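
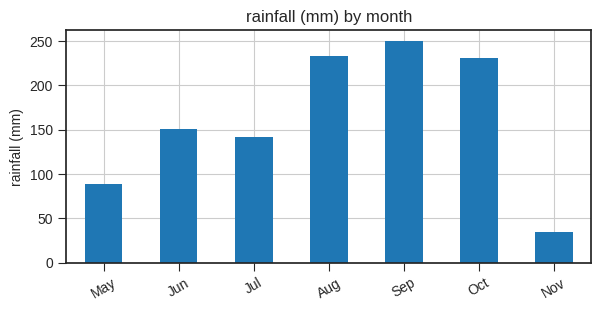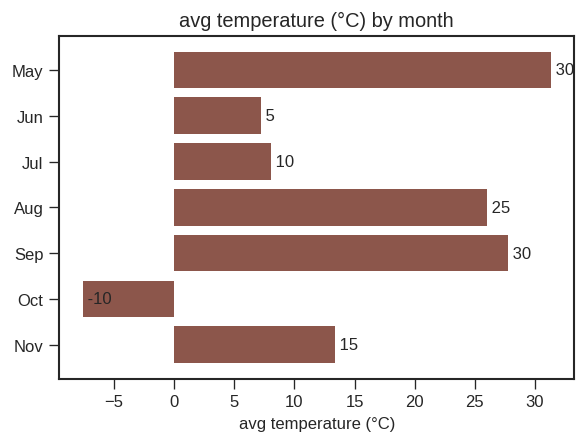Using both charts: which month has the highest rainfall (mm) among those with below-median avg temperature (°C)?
Oct

Chart 2 median avg temperature (°C) ≈ 15; below-median months: Jun, Jul, Oct. Among those, Oct has the highest rainfall (mm) (≈ 225).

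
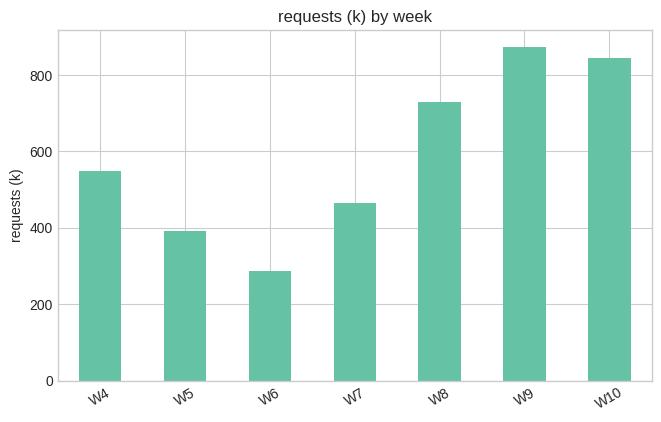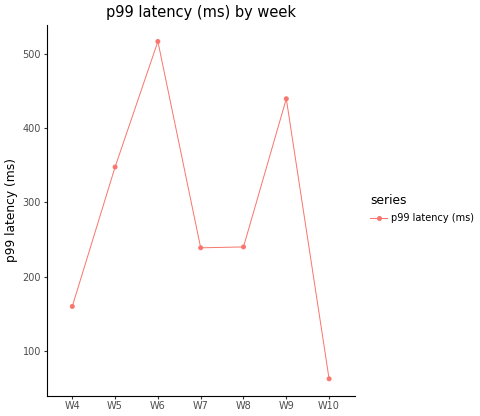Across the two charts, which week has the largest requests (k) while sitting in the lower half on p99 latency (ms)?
W10

Chart 2 median p99 latency (ms) ≈ 250; below-median weeks: W4, W7, W10. Among those, W10 has the highest requests (k) (≈ 800).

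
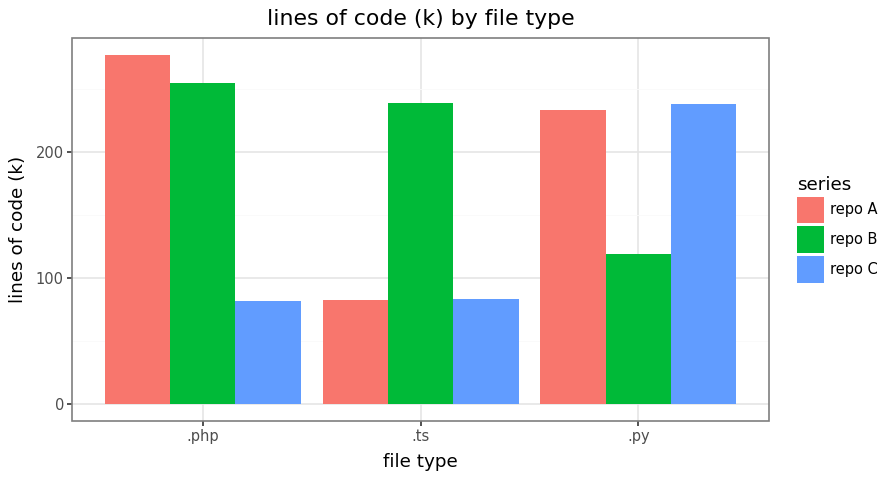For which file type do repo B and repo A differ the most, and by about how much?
.ts, ≈ 175 k

.ts: repo B ≈ 250, repo A ≈ 75 → gap ≈ 175. Next-largest (.py) is only ≈ 100.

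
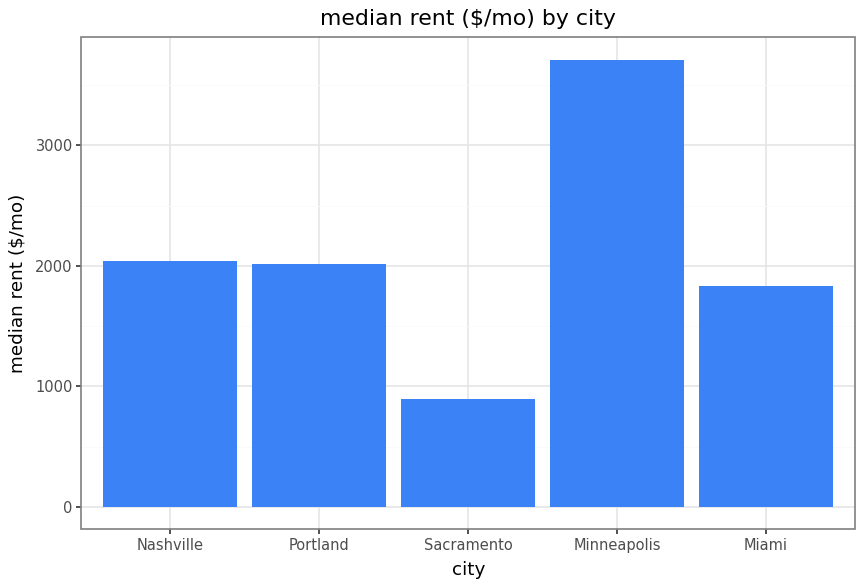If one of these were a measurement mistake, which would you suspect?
Minneapolis ≈ 3500; the rest sit between ≈ 1000 and ≈ 2000.

Minneapolis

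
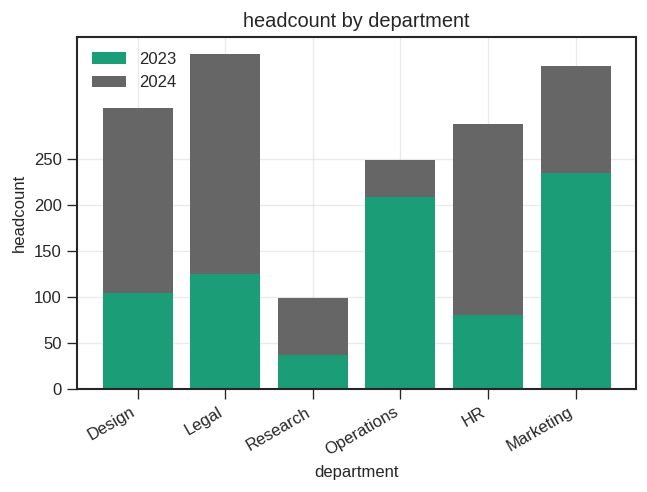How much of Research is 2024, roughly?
2024 top ≈ 100, bottom ≈ 50; segment ≈ 50.

≈ 50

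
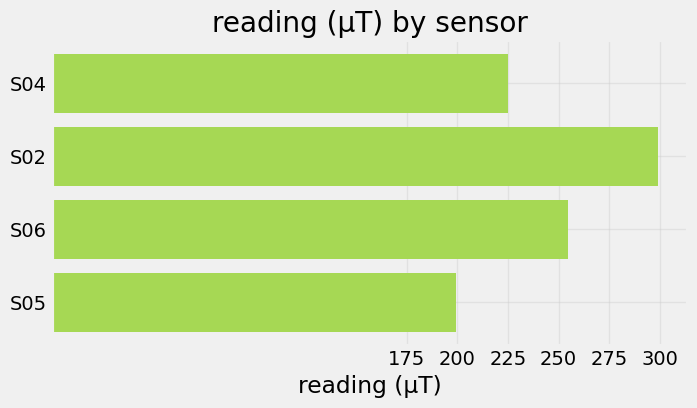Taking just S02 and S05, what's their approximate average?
≈ 250

(300 + 200) / 2 ≈ 250.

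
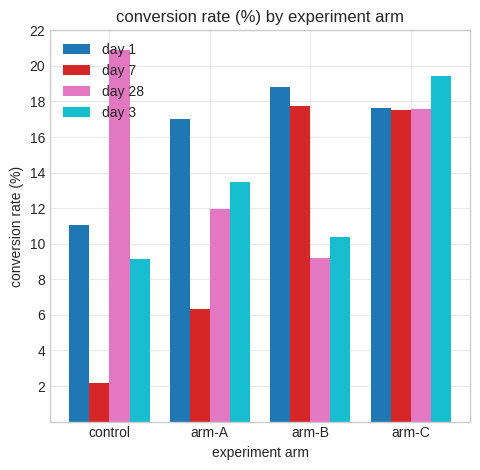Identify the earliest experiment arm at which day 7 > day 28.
arm-B

arm-A: day 7 ≈ 6 vs day 28 ≈ 12 (not yet); arm-B: day 7 ≈ 18 vs day 28 ≈ 10 (first crossover).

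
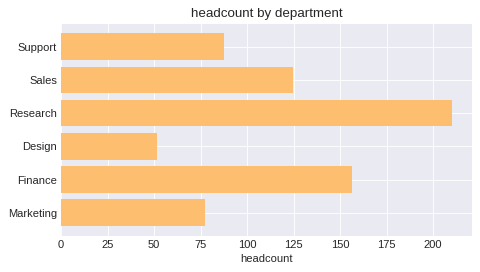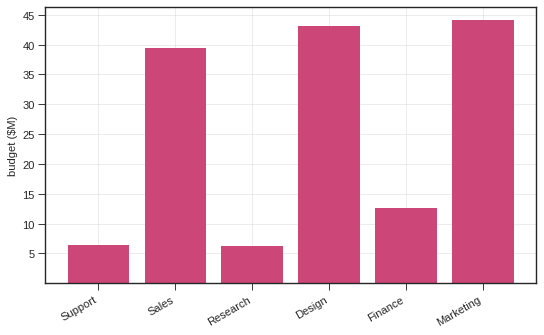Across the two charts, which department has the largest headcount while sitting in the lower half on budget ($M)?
Research

Chart 2 median budget ($M) ≈ 25; below-median departments: Support, Research, Finance. Among those, Research has the highest headcount (≈ 220).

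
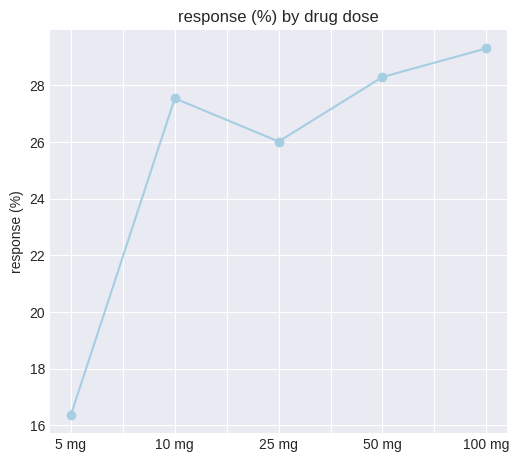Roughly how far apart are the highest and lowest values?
≈ 14

Max 100 mg ≈ 30, min 5 mg ≈ 16; range ≈ 14.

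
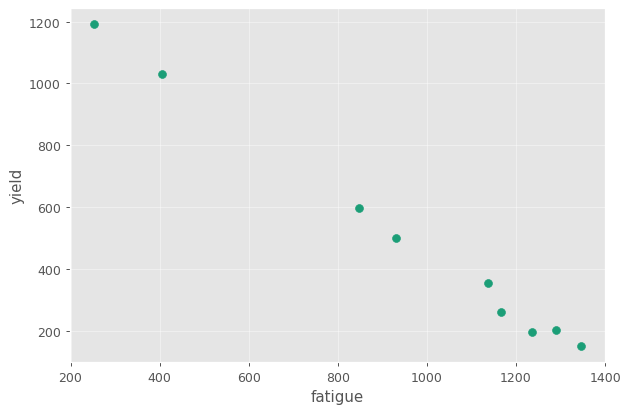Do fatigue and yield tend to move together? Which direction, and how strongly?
negative, strong

Points are negatively correlated; strong (|r| ≈ 1.0).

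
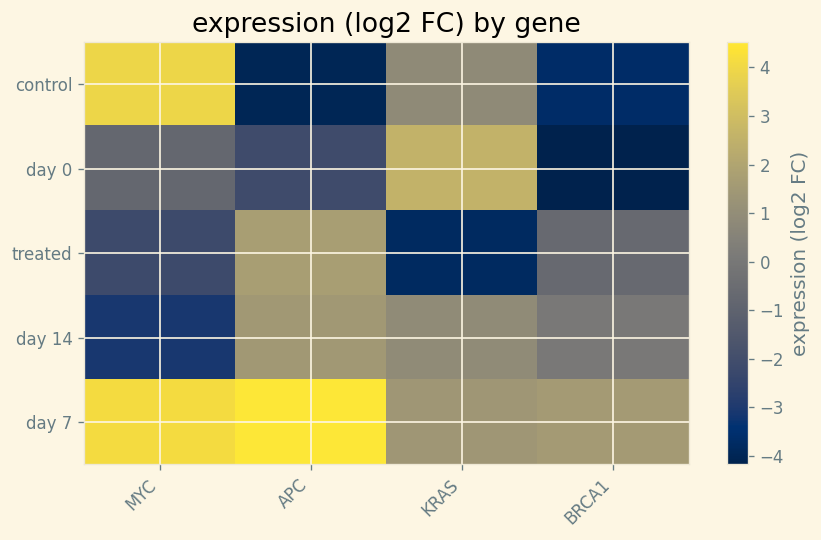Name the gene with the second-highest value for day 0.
Top 3 for day 0: KRAS ≈ 3, MYC ≈ -1, APC ≈ -2.

MYC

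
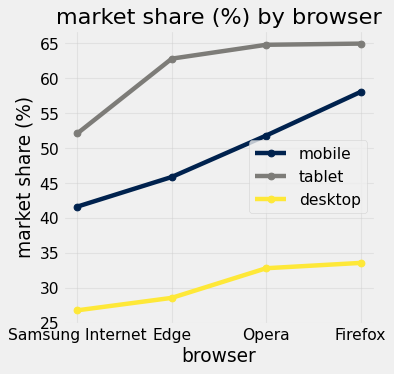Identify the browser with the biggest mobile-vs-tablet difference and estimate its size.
Edge: mobile ≈ 45, tablet ≈ 65 → gap ≈ 20. Next-largest (Opera) is only ≈ 15.

Edge, ≈ 20 %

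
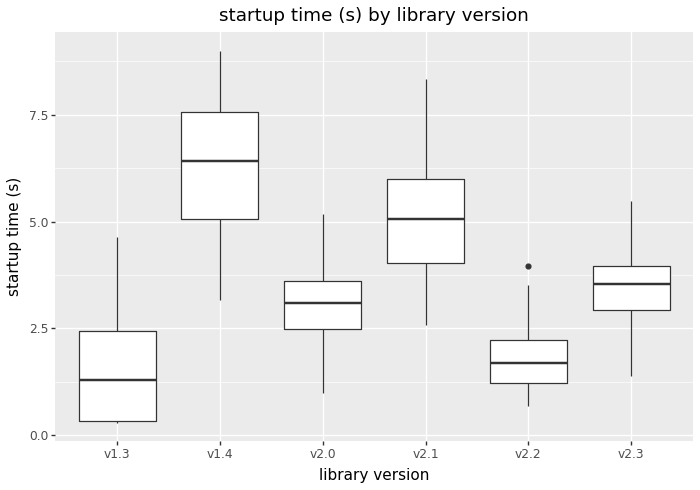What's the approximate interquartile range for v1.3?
≈ 2.0

Q3 ≈ 2.5, Q1 ≈ 0.5; IQR ≈ 2.0.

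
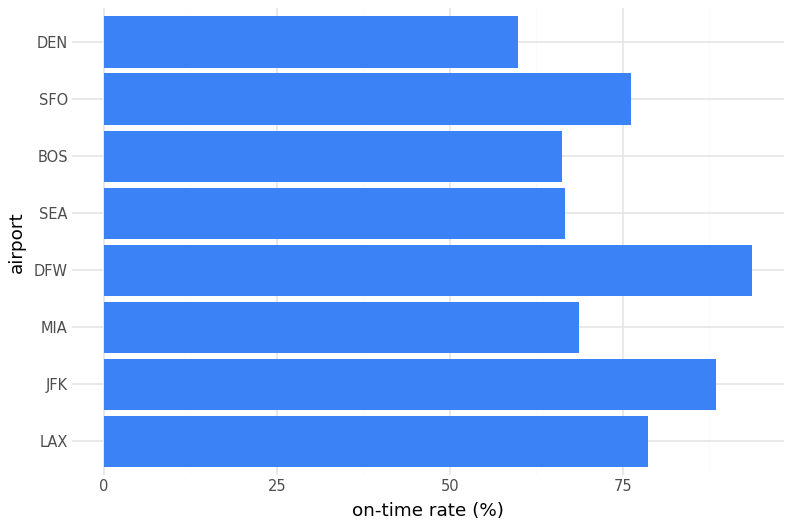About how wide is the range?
≈ 30

Max DFW ≈ 90, min DEN ≈ 60; range ≈ 30.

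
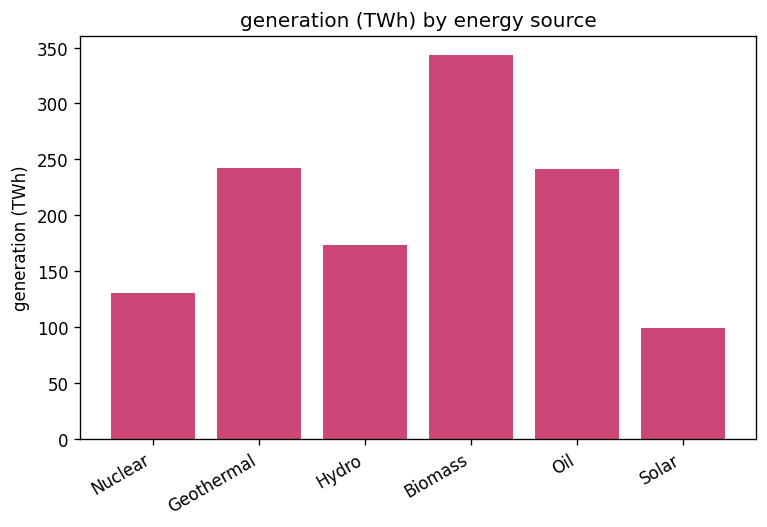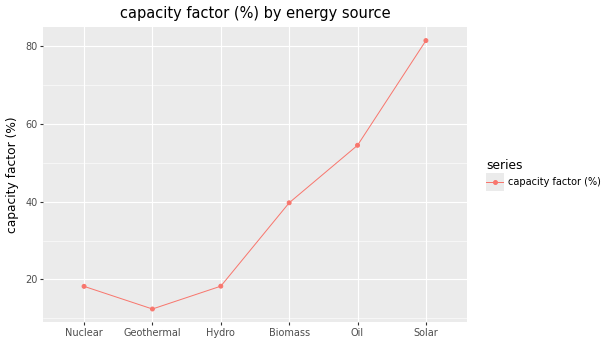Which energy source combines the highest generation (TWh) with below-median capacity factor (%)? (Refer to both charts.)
Chart 2 median capacity factor (%) ≈ 30; below-median energy sources: Nuclear, Geothermal, Hydro. Among those, Geothermal has the highest generation (TWh) (≈ 250).

Geothermal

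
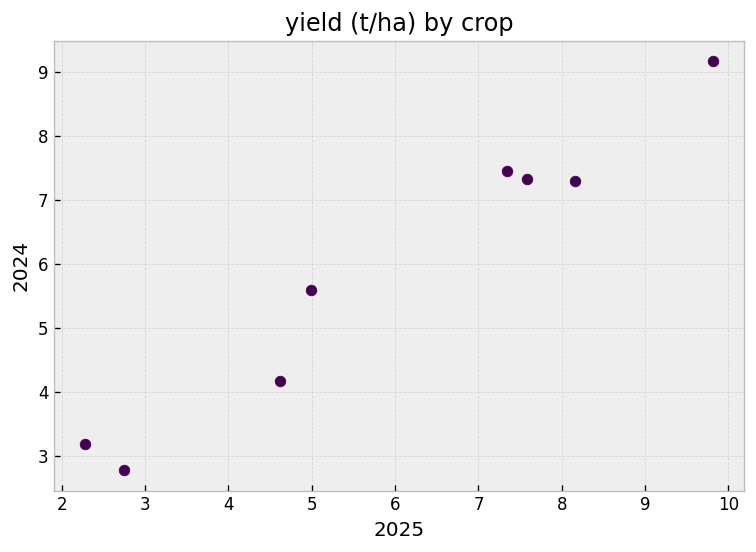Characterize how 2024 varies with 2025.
positive, strong

Points are positively correlated; strong (|r| ≈ 1.0).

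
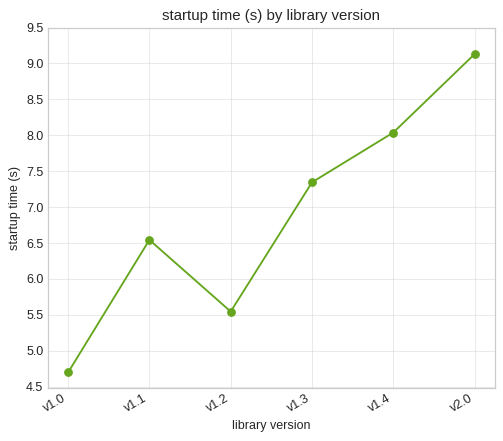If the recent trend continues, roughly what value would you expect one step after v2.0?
≈ 9.75

Last three: 7.5, 8.0, 9.0 → slope ≈ 0.75/step → next ≈ 9.75.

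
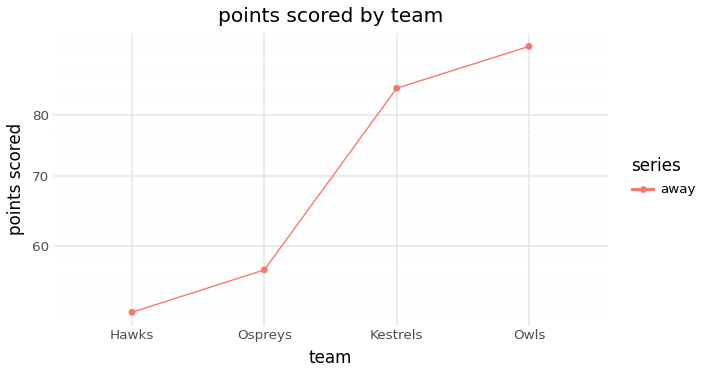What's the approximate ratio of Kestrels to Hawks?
Kestrels ≈ 85, Hawks ≈ 50; 85/50 ≈ 1.7.

≈ 1.7×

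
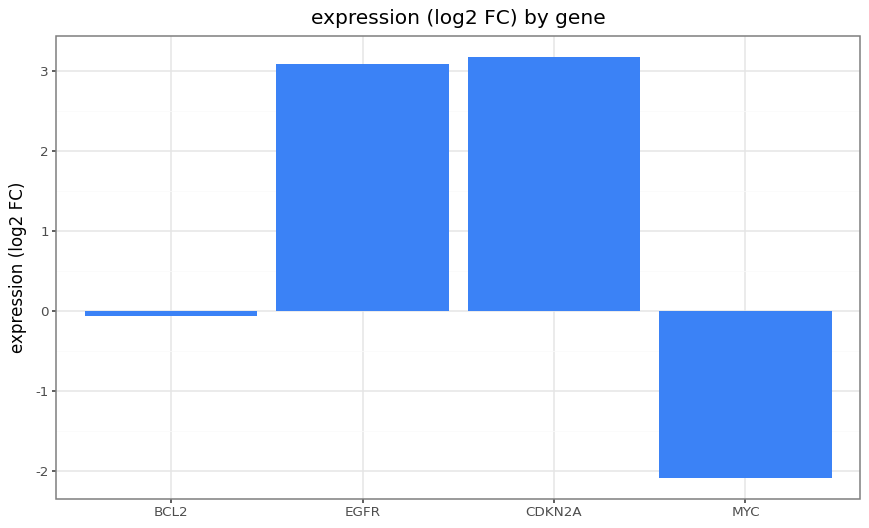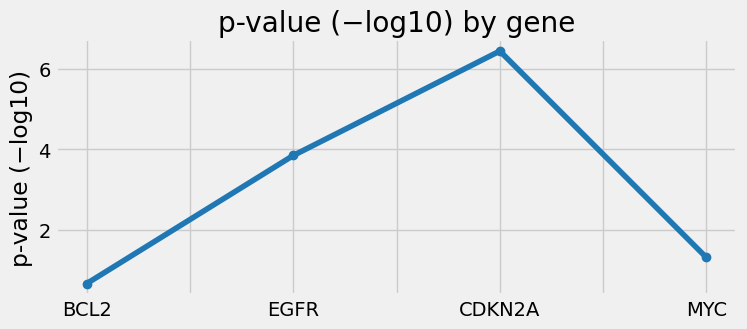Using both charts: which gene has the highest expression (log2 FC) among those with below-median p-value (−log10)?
BCL2

Chart 2 median p-value (−log10) ≈ 3; below-median genes: BCL2, MYC. Among those, BCL2 has the highest expression (log2 FC) (≈ 0).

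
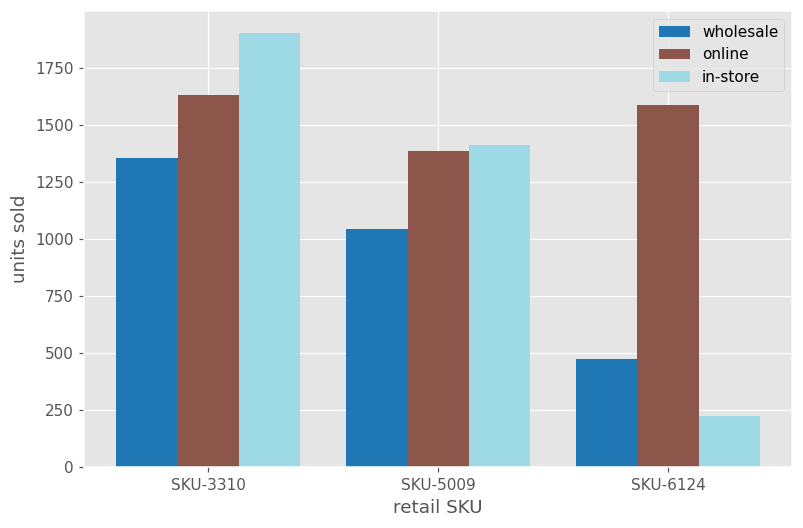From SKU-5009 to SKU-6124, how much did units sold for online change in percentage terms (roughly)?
SKU-5009 ≈ 1400, SKU-6124 ≈ 1600; (1600 − 1400) / 1400 ≈ +14.3%.

≈ +14.3%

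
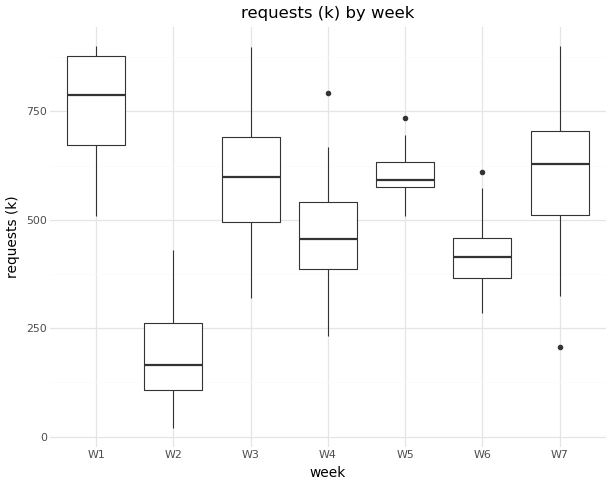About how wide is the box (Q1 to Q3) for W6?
Q3 ≈ 500, Q1 ≈ 400; IQR ≈ 100.

≈ 100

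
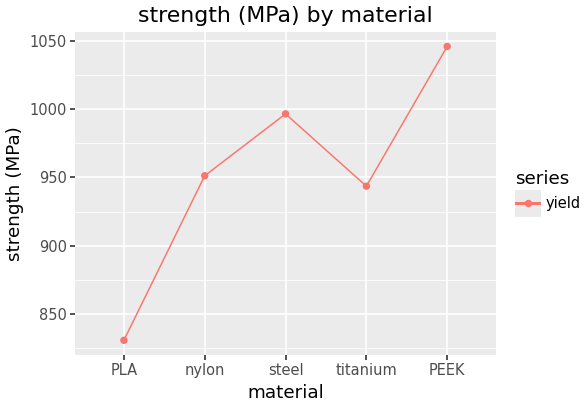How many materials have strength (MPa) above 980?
Above 980: steel, PEEK.

2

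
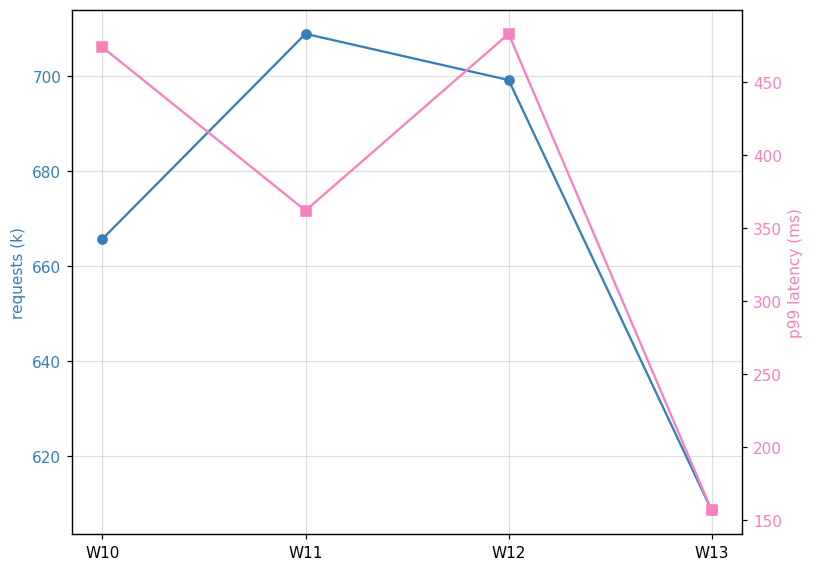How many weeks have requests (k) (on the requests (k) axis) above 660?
3

Above 660: W10, W11, W12.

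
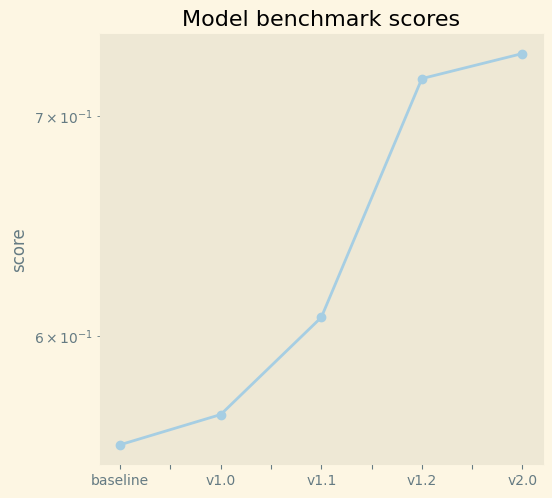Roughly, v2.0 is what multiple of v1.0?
≈ 1.32×

v2.0 ≈ 0.74, v1.0 ≈ 0.56; 0.74/0.56 ≈ 1.32.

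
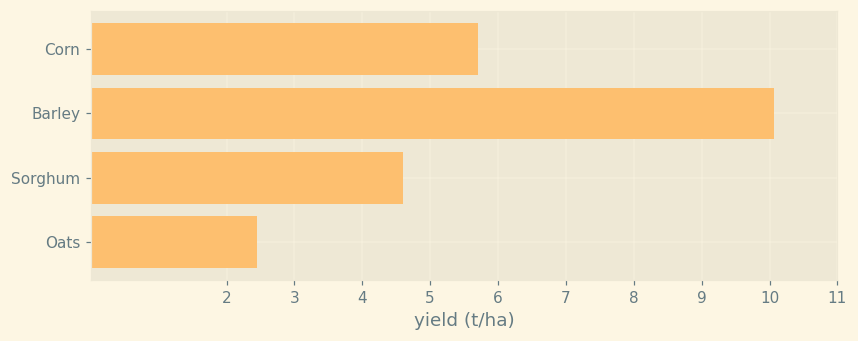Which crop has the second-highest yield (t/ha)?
Top 3: Barley ≈ 10, Corn ≈ 6, Sorghum ≈ 5.

Corn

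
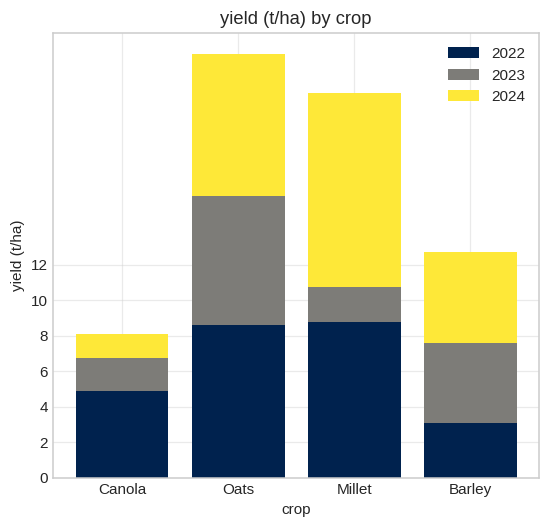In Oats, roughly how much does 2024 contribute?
≈ 8

2024 top ≈ 24, bottom ≈ 16; segment ≈ 8.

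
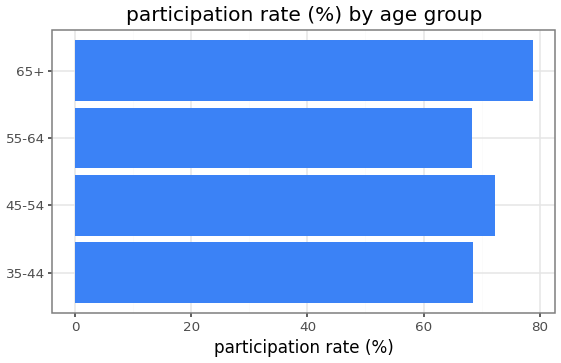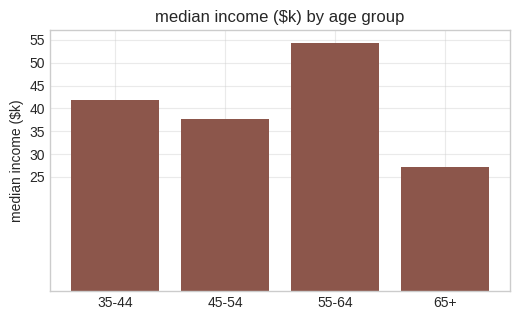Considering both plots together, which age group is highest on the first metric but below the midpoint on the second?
Chart 2 median median income ($k) ≈ 40; below-median age groups: 45-54, 65+. Among those, 65+ has the highest participation rate (%) (≈ 80).

65+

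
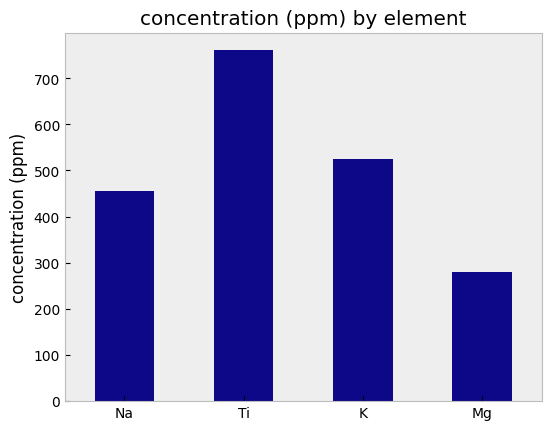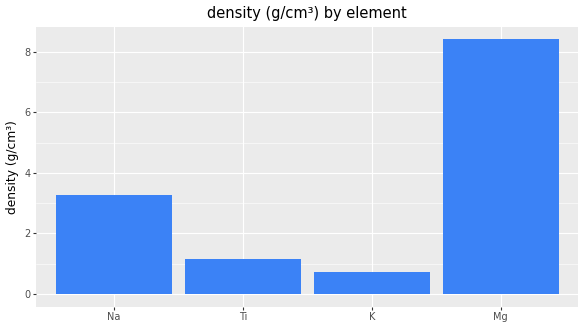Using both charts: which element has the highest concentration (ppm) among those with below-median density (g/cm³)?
Ti

Chart 2 median density (g/cm³) ≈ 2; below-median elements: Ti, K. Among those, Ti has the highest concentration (ppm) (≈ 800).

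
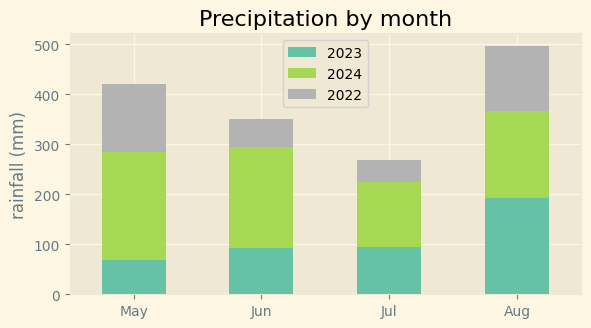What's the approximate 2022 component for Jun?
2022 top ≈ 350, bottom ≈ 300; segment ≈ 50.

≈ 50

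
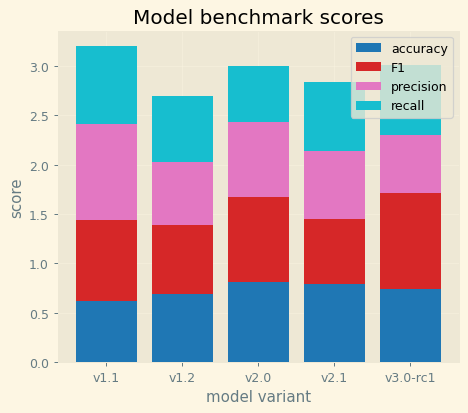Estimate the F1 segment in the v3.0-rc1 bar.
F1 top ≈ 1.5, bottom ≈ 0.5; segment ≈ 1.0.

≈ 1.0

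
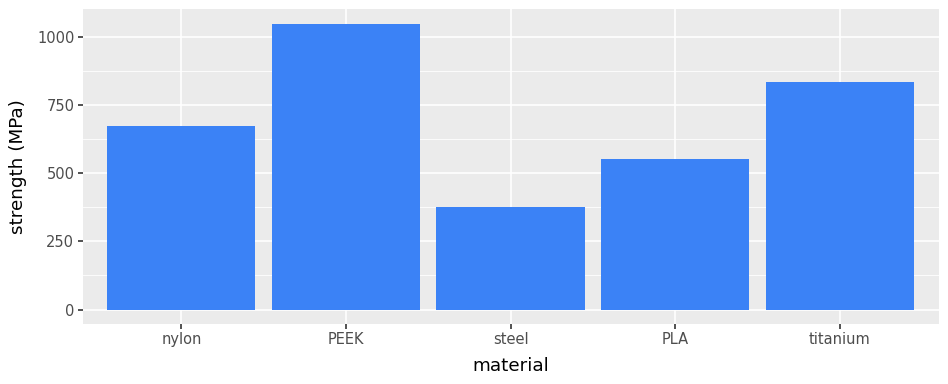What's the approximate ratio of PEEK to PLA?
≈ 1.67×

PEEK ≈ 1000, PLA ≈ 600; 1000/600 ≈ 1.67.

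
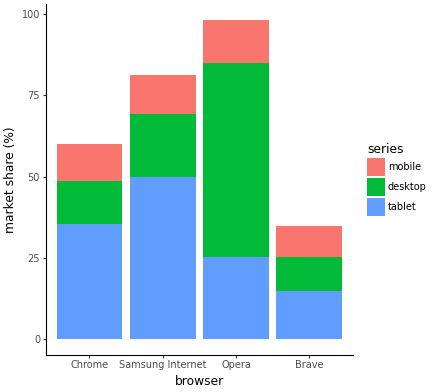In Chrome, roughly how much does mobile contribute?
≈ 10

mobile top ≈ 60, bottom ≈ 50; segment ≈ 10.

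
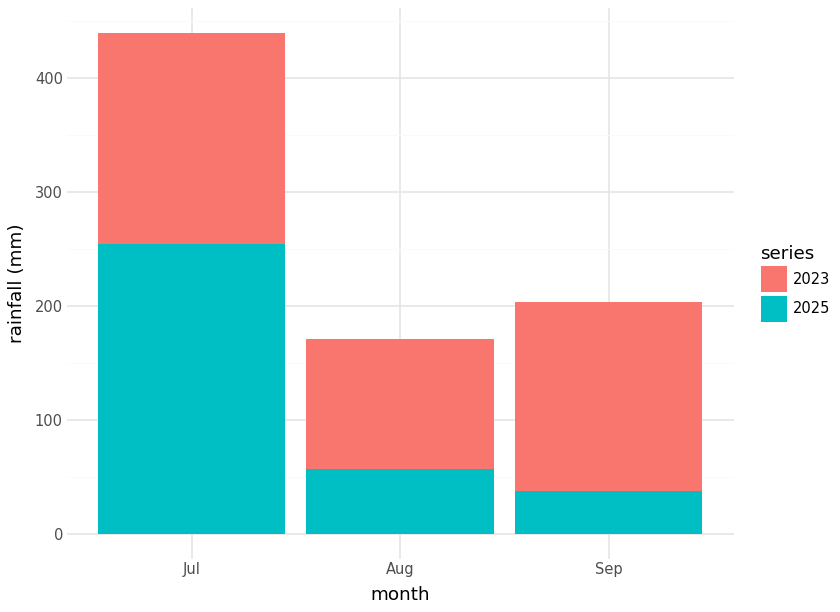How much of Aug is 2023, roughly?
≈ 100

2023 top ≈ 150, bottom ≈ 50; segment ≈ 100.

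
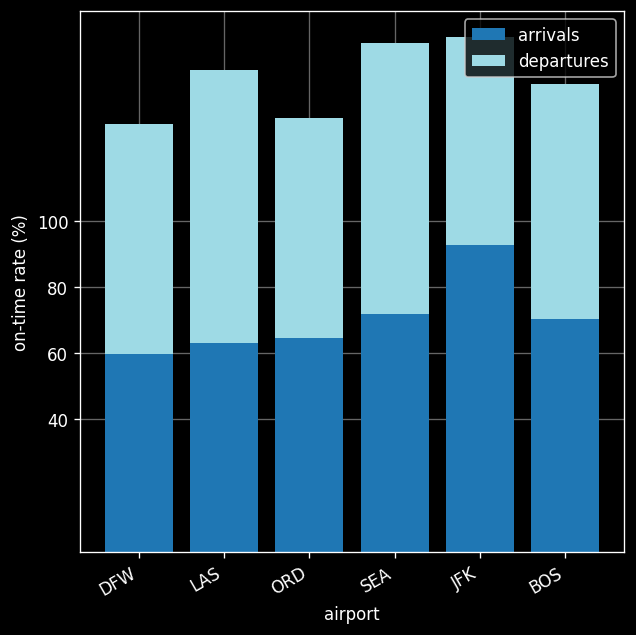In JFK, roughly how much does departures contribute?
departures top ≈ 160, bottom ≈ 100; segment ≈ 60.

≈ 60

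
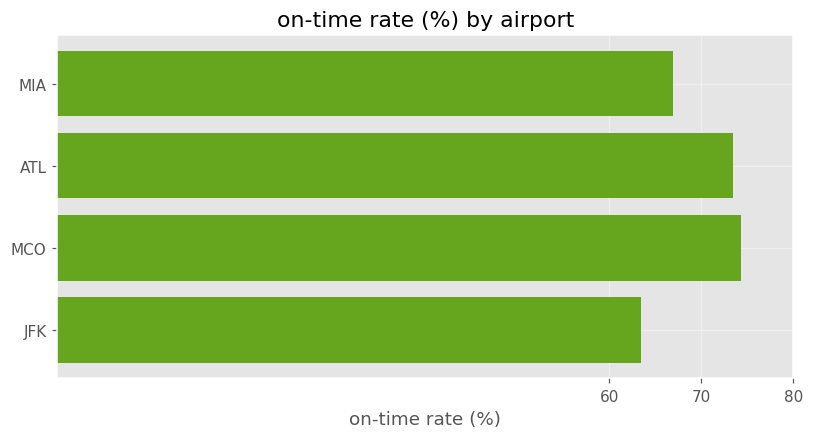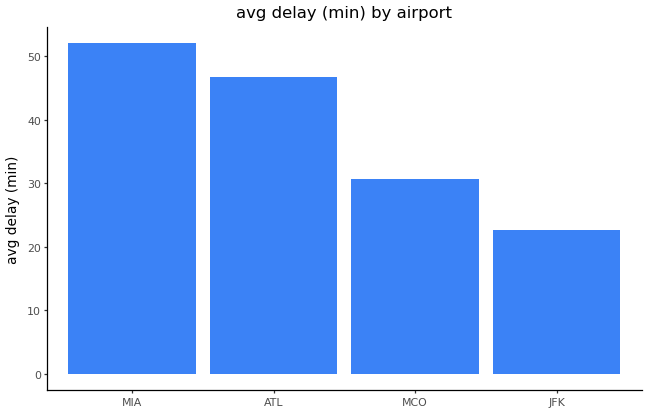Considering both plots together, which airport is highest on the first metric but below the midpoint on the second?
Chart 2 median avg delay (min) ≈ 40; below-median airports: MCO, JFK. Among those, MCO has the highest on-time rate (%) (≈ 70).

MCO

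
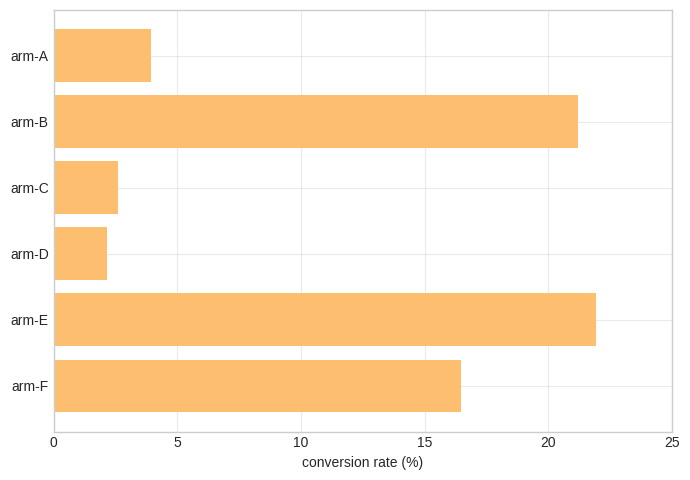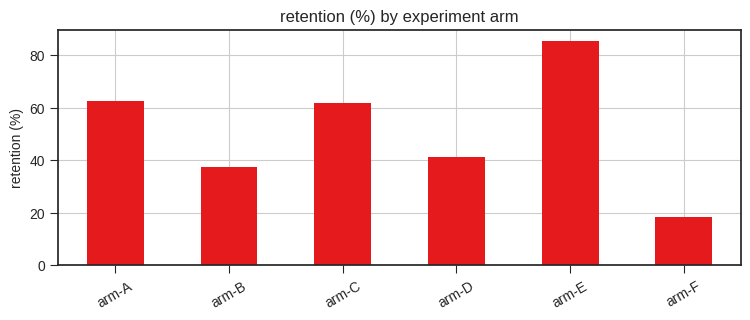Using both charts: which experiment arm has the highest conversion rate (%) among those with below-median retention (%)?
Chart 2 median retention (%) ≈ 50; below-median experiment arms: arm-B, arm-D, arm-F. Among those, arm-B has the highest conversion rate (%) (≈ 20).

arm-B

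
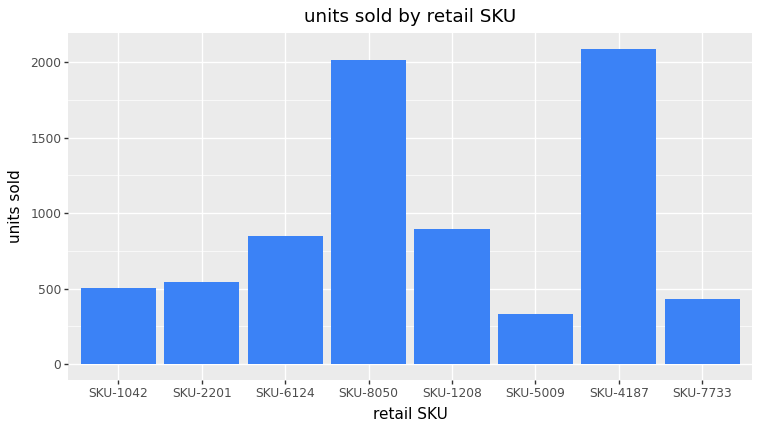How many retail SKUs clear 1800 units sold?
2

Above 1800: SKU-8050, SKU-4187.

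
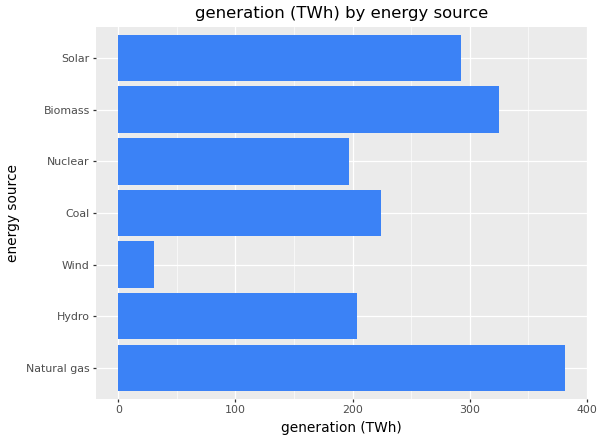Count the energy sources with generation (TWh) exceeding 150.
6

Above 150: Natural gas, Hydro, Coal, Nuclear, Biomass, Solar.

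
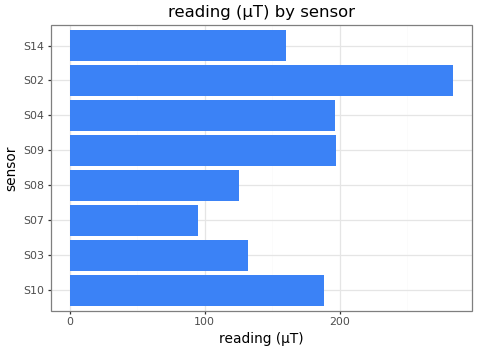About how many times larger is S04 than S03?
≈ 1.6×

S04 ≈ 200, S03 ≈ 125; 200/125 ≈ 1.6.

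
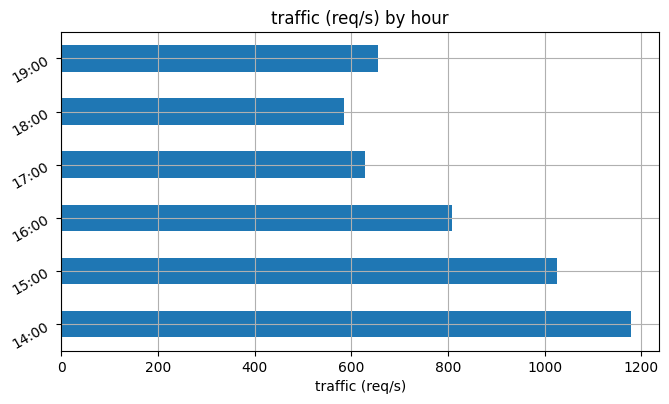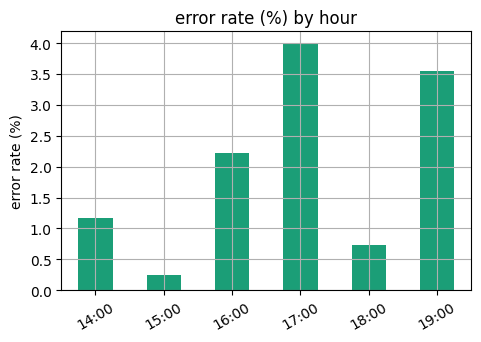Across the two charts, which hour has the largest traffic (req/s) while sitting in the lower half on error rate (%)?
14:00

Chart 2 median error rate (%) ≈ 1.5; below-median hours: 14:00, 15:00, 18:00. Among those, 14:00 has the highest traffic (req/s) (≈ 1200).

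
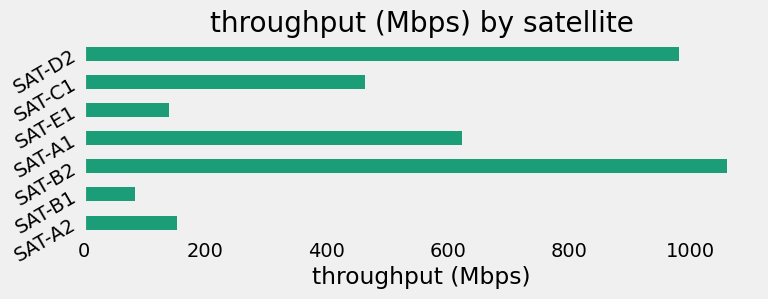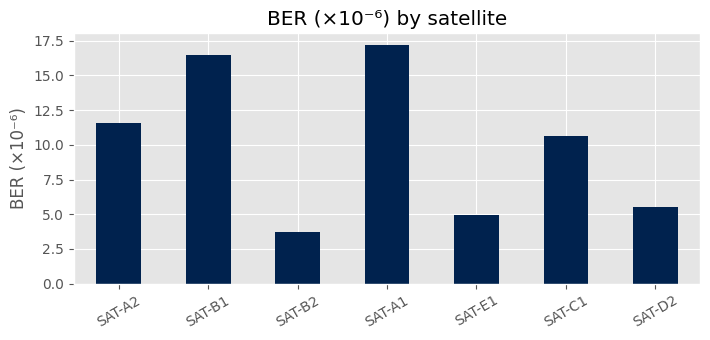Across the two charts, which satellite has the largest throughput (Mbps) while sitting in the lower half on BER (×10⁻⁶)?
SAT-B2

Chart 2 median BER (×10⁻⁶) ≈ 10; below-median satellites: SAT-B2, SAT-E1, SAT-D2. Among those, SAT-B2 has the highest throughput (Mbps) (≈ 1100).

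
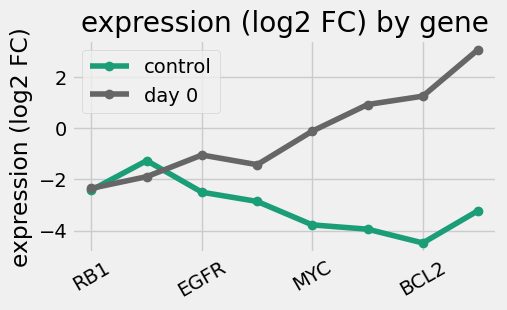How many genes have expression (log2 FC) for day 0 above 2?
Above 2: TP53.

1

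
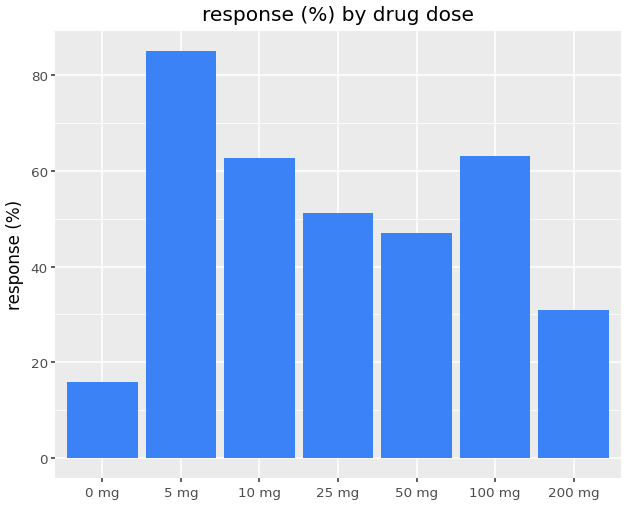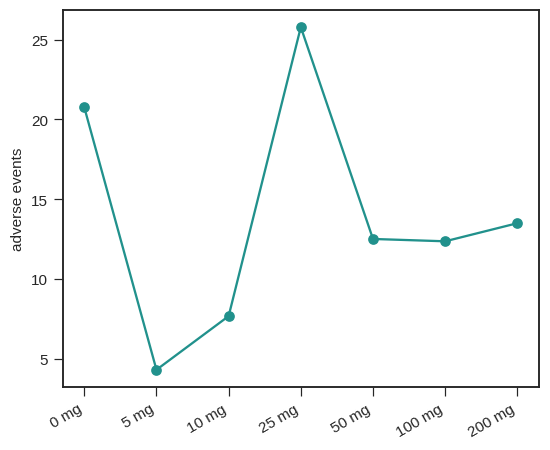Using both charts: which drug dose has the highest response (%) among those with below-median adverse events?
5 mg

Chart 2 median adverse events ≈ 15; below-median drug doses: 5 mg, 10 mg, 100 mg. Among those, 5 mg has the highest response (%) (≈ 90).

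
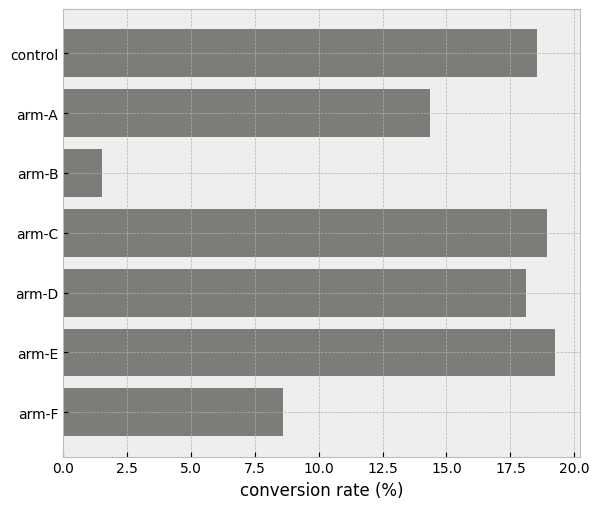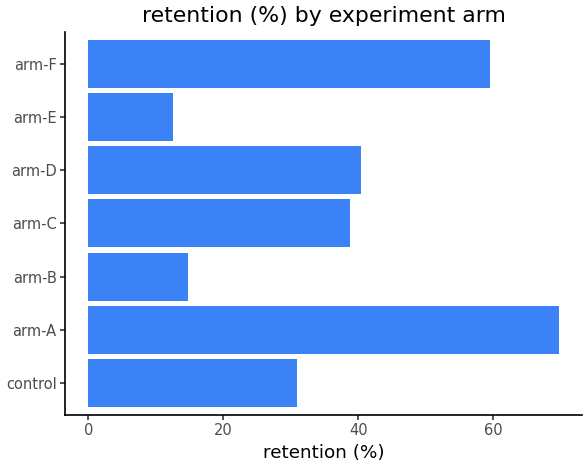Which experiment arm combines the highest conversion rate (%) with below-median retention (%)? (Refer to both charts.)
Chart 2 median retention (%) ≈ 40; below-median experiment arms: control, arm-B, arm-E. Among those, arm-E has the highest conversion rate (%) (≈ 20).

arm-E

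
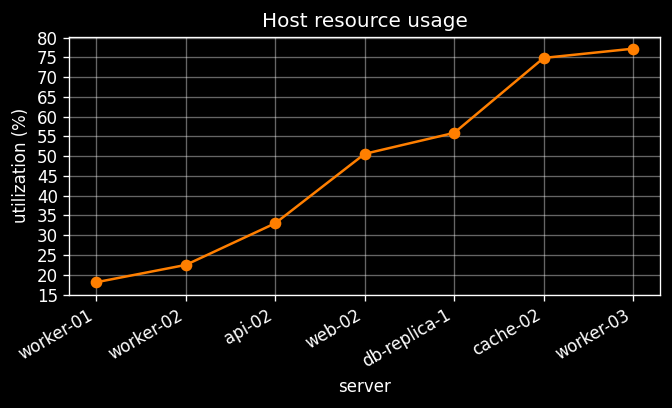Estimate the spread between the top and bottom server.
Max worker-03 ≈ 75, min worker-01 ≈ 20; range ≈ 55.

≈ 55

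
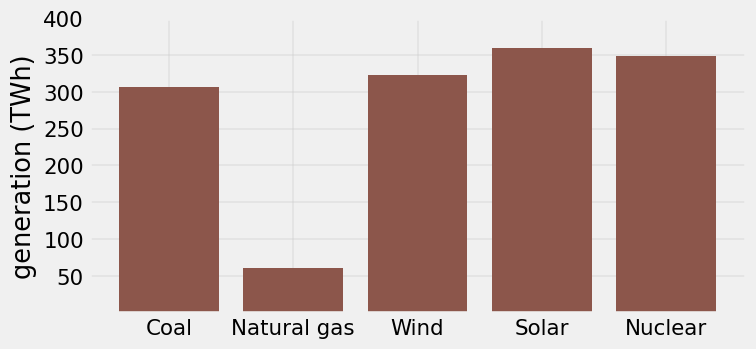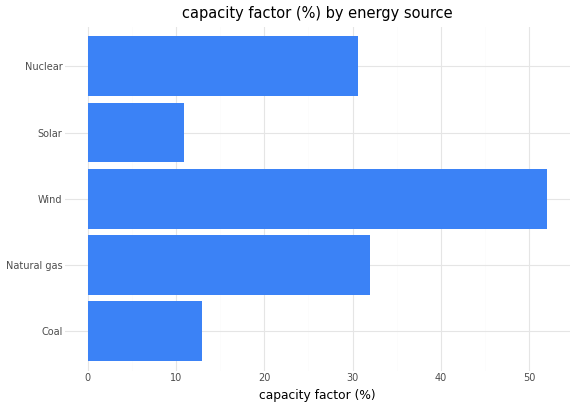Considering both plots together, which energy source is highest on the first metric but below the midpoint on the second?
Solar

Chart 2 median capacity factor (%) ≈ 30; below-median energy sources: Coal, Solar. Among those, Solar has the highest generation (TWh) (≈ 350).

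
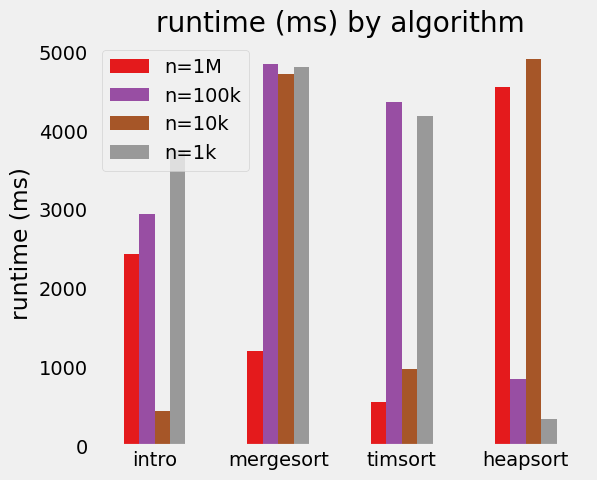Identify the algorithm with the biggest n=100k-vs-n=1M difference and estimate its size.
timsort: n=100k ≈ 4500, n=1M ≈ 500 → gap ≈ 4000. Next-largest (heapsort) is only ≈ 3500.

timsort, ≈ 4000 ms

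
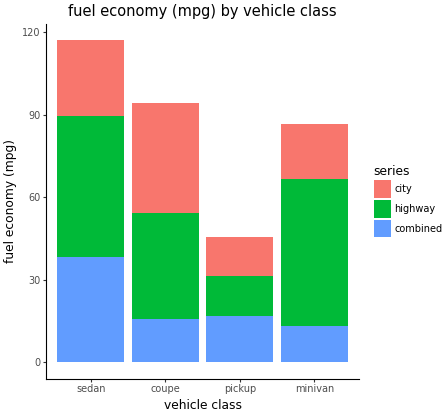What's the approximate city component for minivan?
≈ 20

city top ≈ 90, bottom ≈ 70; segment ≈ 20.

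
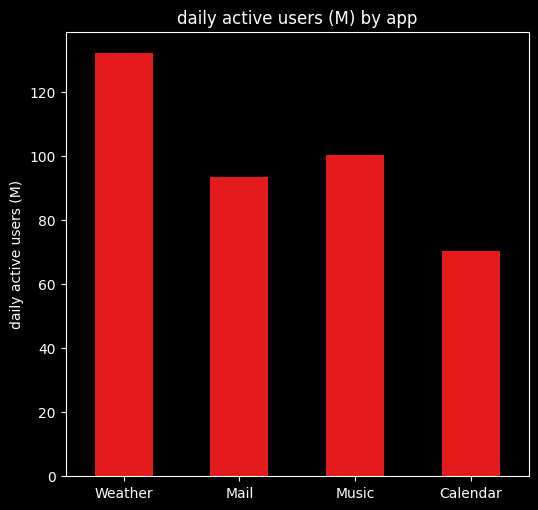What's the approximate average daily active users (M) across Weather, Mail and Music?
≈ 113

(140 + 100 + 100) / 3 ≈ 113.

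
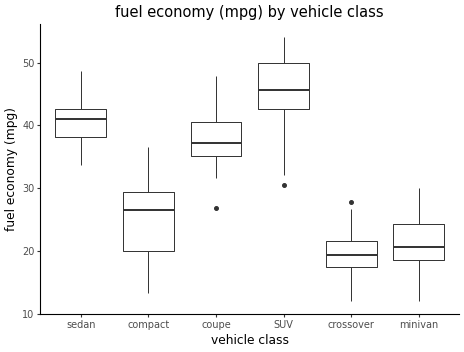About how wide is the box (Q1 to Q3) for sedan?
≈ 5

Q3 ≈ 45, Q1 ≈ 40; IQR ≈ 5.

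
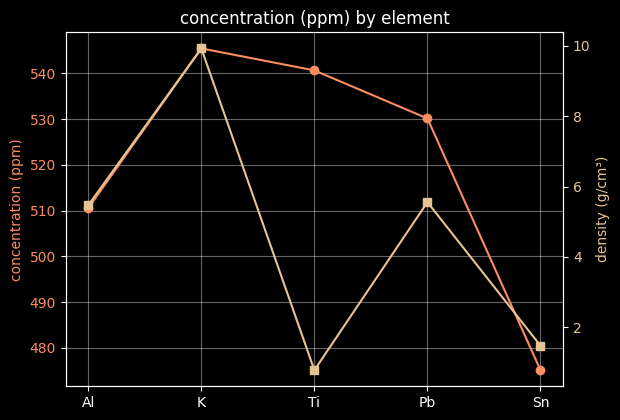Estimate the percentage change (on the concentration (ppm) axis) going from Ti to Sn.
≈ -11.1%

Ti ≈ 540, Sn ≈ 480; (480 − 540) / 540 ≈ -11.1%.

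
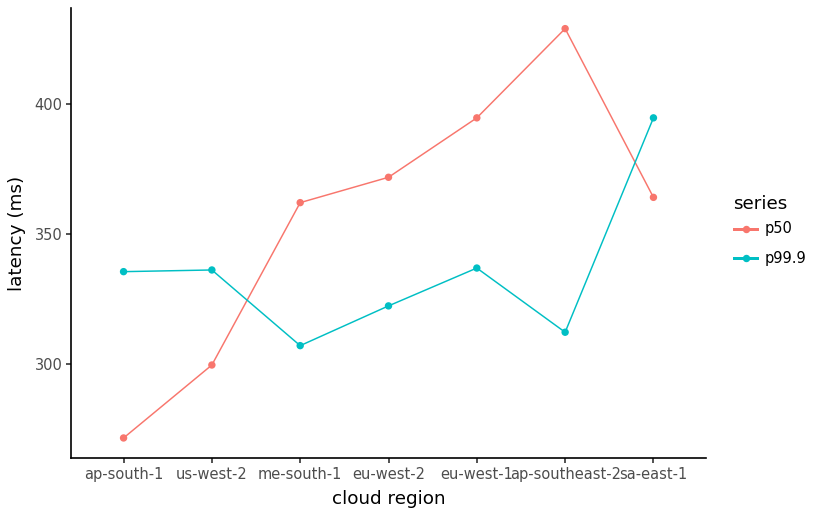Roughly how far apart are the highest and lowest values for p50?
Max ap-southeast-2 ≈ 420, min ap-south-1 ≈ 280; range ≈ 140.

≈ 140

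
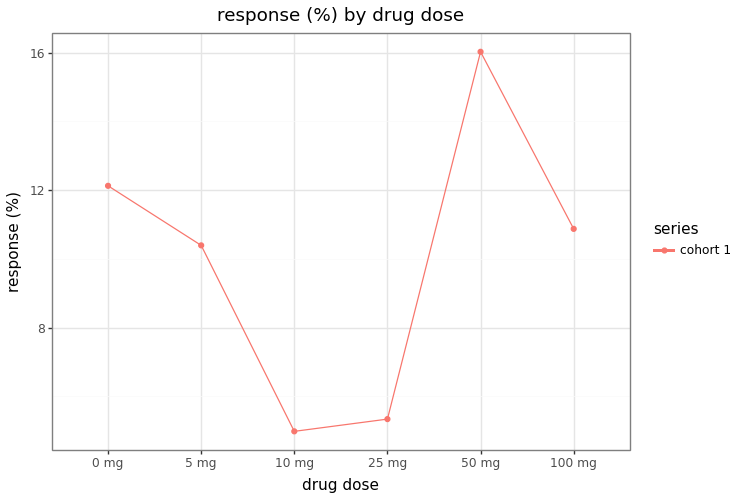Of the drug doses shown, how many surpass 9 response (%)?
4

Above 9: 0 mg, 5 mg, 50 mg, 100 mg.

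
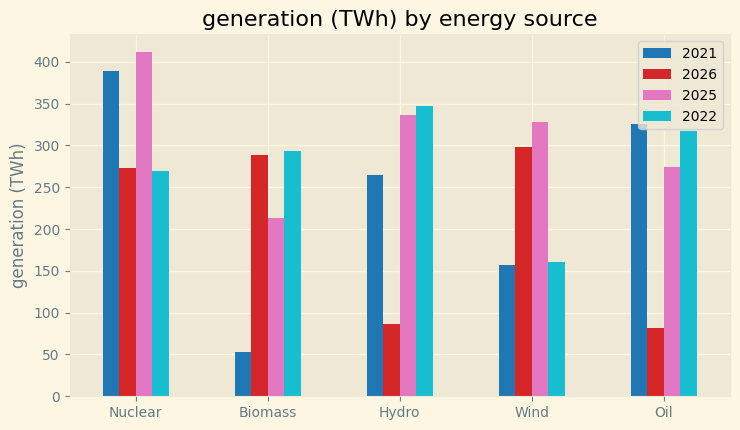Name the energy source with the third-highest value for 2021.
Hydro

Top 4 for 2021: Nuclear ≈ 400, Oil ≈ 350, Hydro ≈ 250, Wind ≈ 150.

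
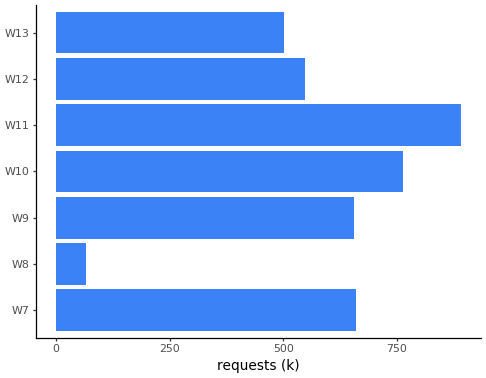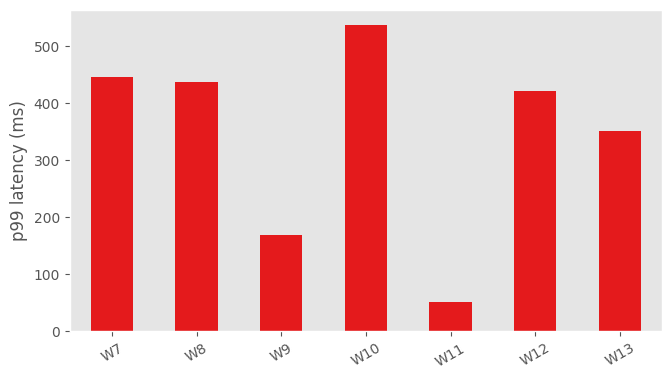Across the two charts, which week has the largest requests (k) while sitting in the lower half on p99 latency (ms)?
W11

Chart 2 median p99 latency (ms) ≈ 400; below-median weeks: W9, W11, W13. Among those, W11 has the highest requests (k) (≈ 900).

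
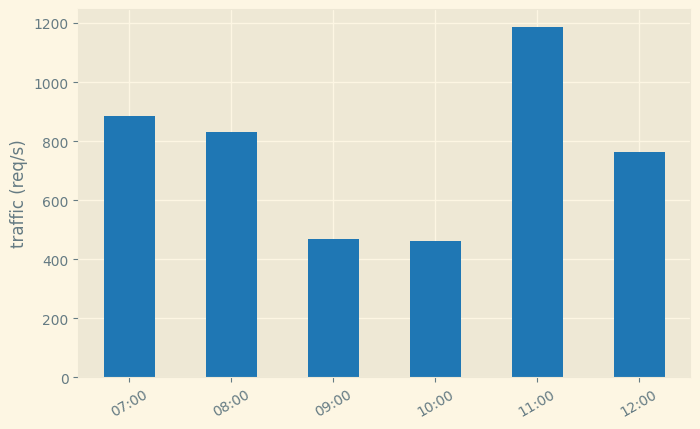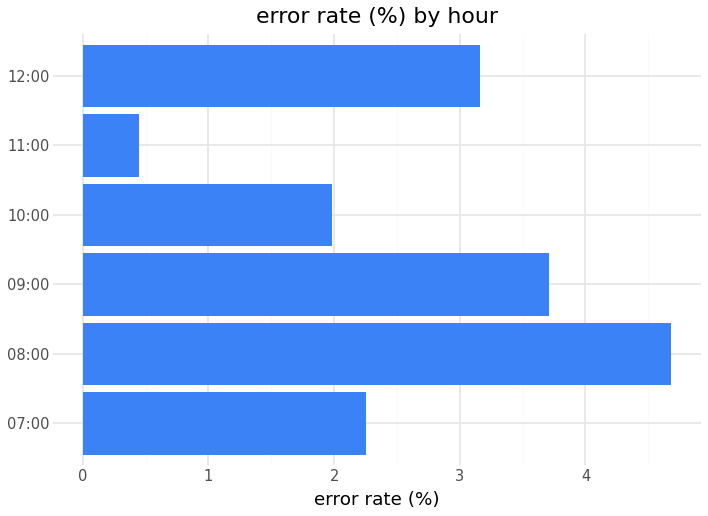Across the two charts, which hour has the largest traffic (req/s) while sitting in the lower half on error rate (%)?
Chart 2 median error rate (%) ≈ 2.5; below-median hours: 07:00, 10:00, 11:00. Among those, 11:00 has the highest traffic (req/s) (≈ 1200).

11:00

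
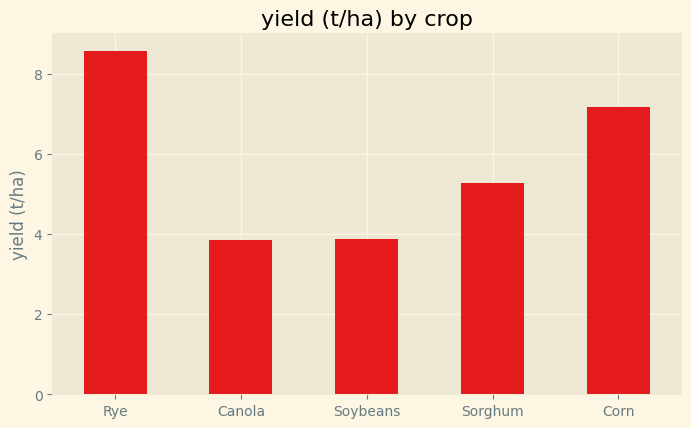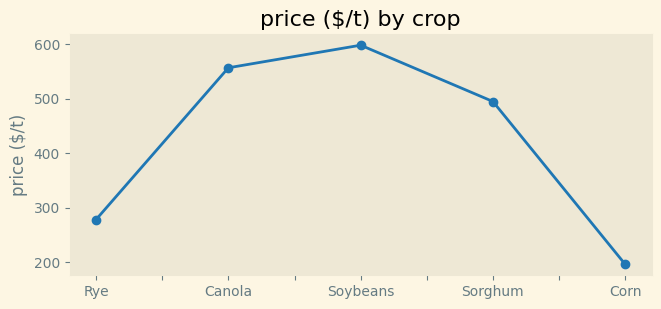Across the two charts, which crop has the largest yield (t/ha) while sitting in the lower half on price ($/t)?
Rye

Chart 2 median price ($/t) ≈ 500; below-median crops: Rye, Corn. Among those, Rye has the highest yield (t/ha) (≈ 9).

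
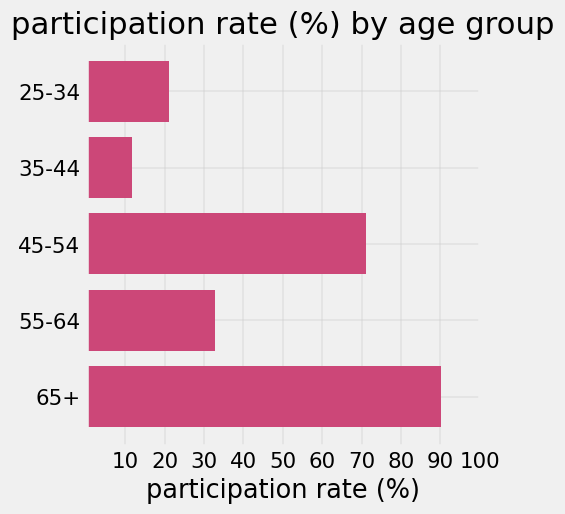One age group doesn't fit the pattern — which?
65+

65+ ≈ 90; the rest sit between ≈ 10 and ≈ 70.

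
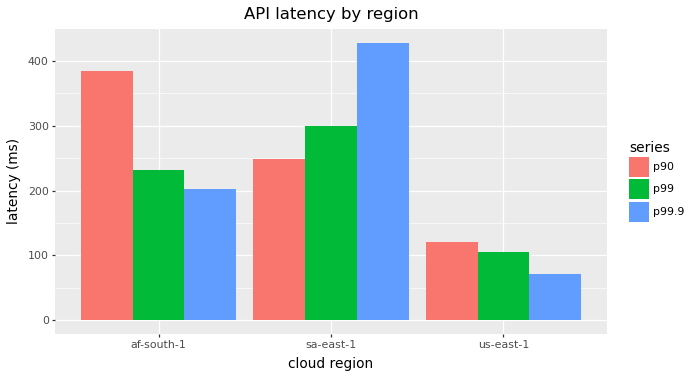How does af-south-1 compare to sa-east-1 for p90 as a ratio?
≈ 1.6×

af-south-1 ≈ 400, sa-east-1 ≈ 250; 400/250 ≈ 1.6.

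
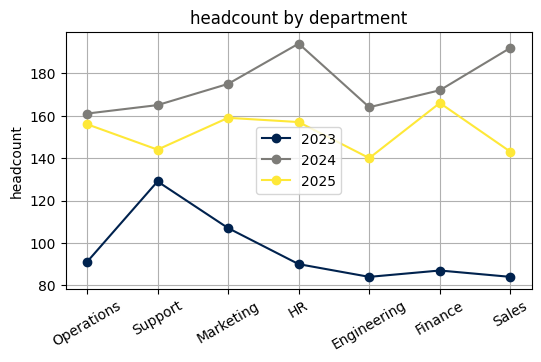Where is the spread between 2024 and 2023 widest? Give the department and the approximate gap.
Sales, ≈ 110

Sales: 2024 ≈ 190, 2023 ≈ 80 → gap ≈ 110. Next-largest (HR) is only ≈ 100.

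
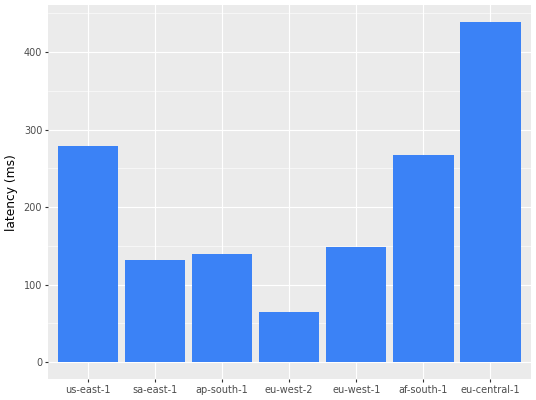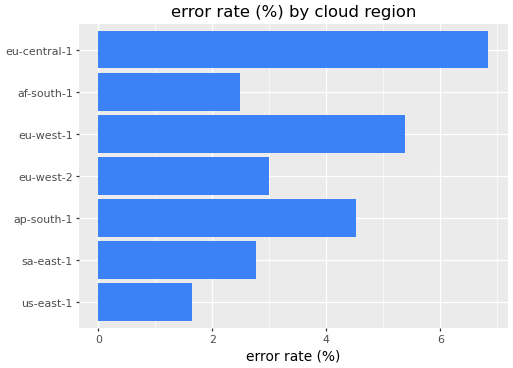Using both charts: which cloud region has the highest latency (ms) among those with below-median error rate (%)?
us-east-1

Chart 2 median error rate (%) ≈ 3; below-median cloud regions: us-east-1, sa-east-1, af-south-1. Among those, us-east-1 has the highest latency (ms) (≈ 300).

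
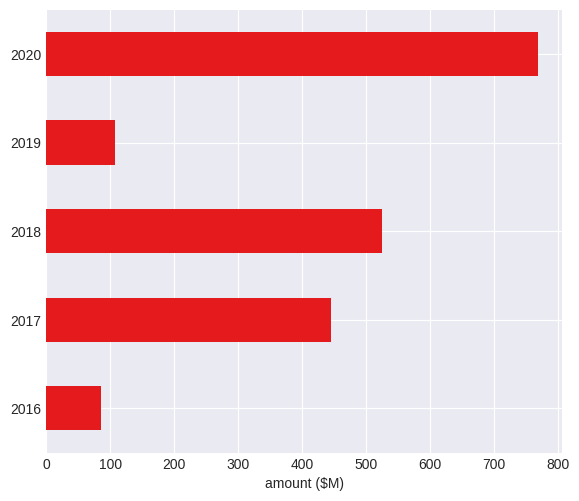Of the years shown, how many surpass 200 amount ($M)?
3

Above 200: 2017, 2018, 2020.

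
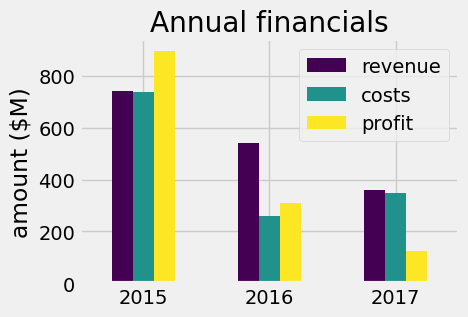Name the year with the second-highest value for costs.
Top 3 for costs: 2015 ≈ 700, 2017 ≈ 400, 2016 ≈ 300.

2017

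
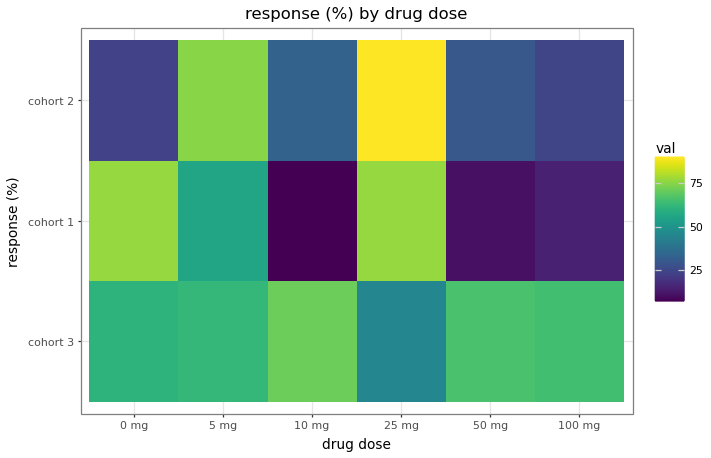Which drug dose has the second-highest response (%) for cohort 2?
Top 3 for cohort 2: 25 mg ≈ 90, 5 mg ≈ 80, 10 mg ≈ 30.

5 mg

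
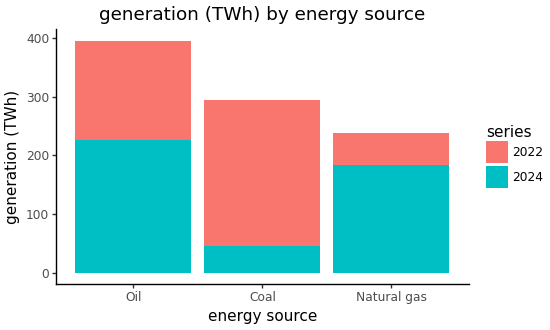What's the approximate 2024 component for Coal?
≈ 50

2024 top ≈ 50, bottom ≈ 0; segment ≈ 50.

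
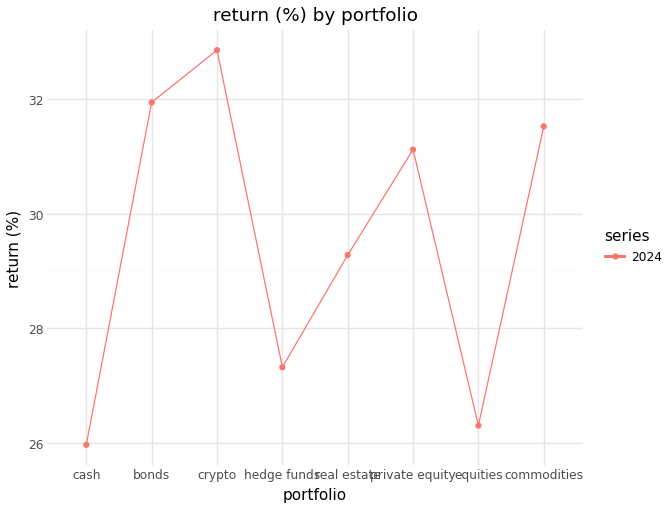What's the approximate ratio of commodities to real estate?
commodities ≈ 32, real estate ≈ 29; 32/29 ≈ 1.1.

≈ 1.1×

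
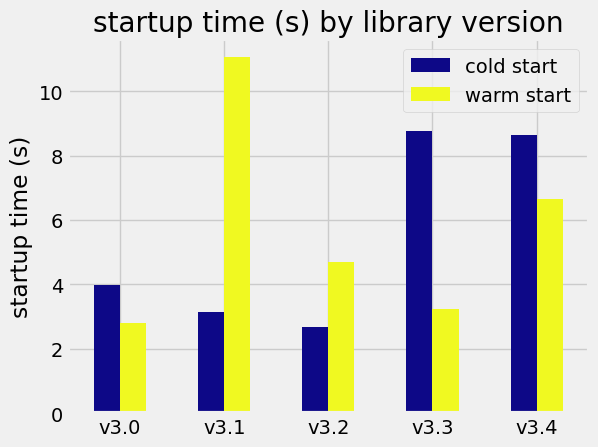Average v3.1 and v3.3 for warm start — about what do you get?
(11 + 3) / 2 ≈ 7.

≈ 7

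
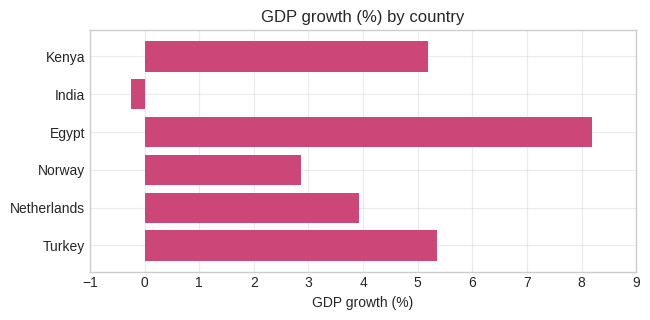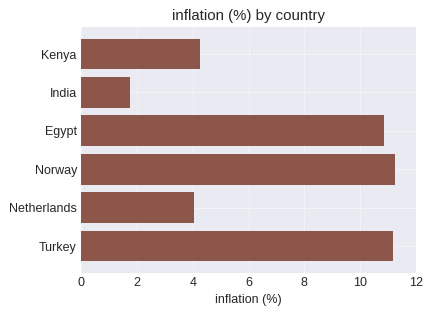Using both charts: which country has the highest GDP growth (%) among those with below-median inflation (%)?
Kenya

Chart 2 median inflation (%) ≈ 8; below-median countries: Kenya, India, Netherlands. Among those, Kenya has the highest GDP growth (%) (≈ 5).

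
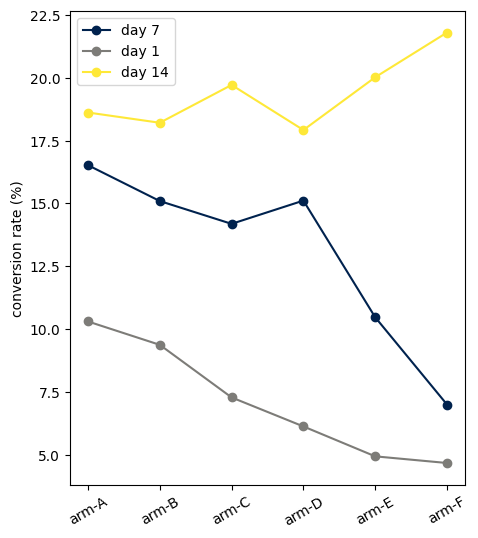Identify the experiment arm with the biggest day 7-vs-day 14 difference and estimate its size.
arm-F, ≈ 16 %

arm-F: day 7 ≈ 6, day 14 ≈ 22 → gap ≈ 16. Next-largest (arm-E) is only ≈ 10.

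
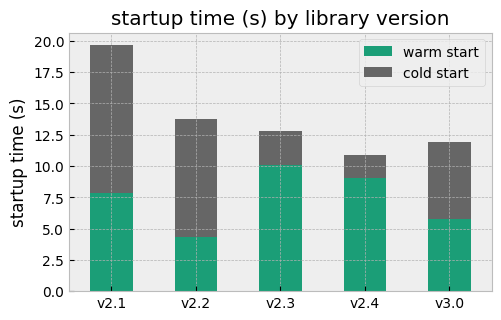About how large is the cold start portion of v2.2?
≈ 10

cold start top ≈ 14, bottom ≈ 4; segment ≈ 10.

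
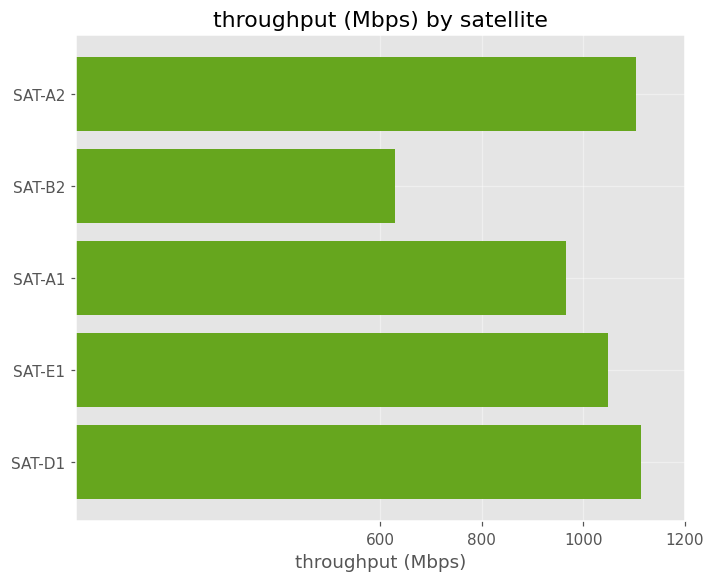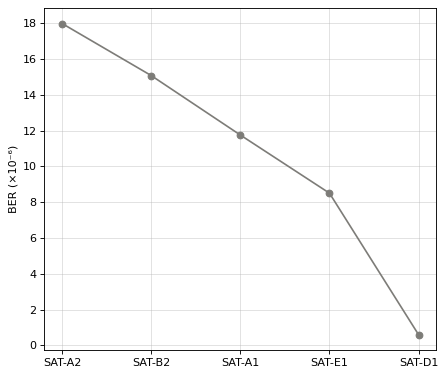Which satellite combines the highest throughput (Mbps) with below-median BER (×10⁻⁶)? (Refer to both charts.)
SAT-D1

Chart 2 median BER (×10⁻⁶) ≈ 12; below-median satellites: SAT-E1, SAT-D1. Among those, SAT-D1 has the highest throughput (Mbps) (≈ 1200).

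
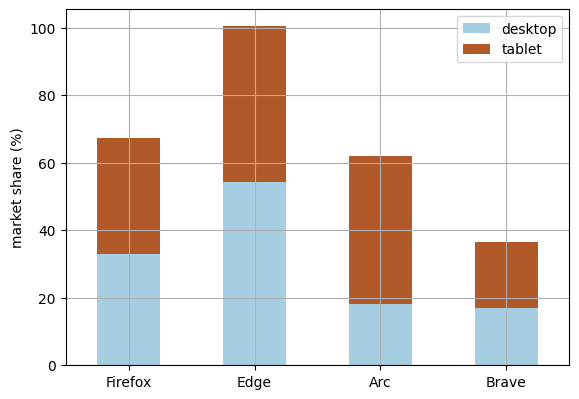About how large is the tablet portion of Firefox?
≈ 40

tablet top ≈ 70, bottom ≈ 30; segment ≈ 40.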